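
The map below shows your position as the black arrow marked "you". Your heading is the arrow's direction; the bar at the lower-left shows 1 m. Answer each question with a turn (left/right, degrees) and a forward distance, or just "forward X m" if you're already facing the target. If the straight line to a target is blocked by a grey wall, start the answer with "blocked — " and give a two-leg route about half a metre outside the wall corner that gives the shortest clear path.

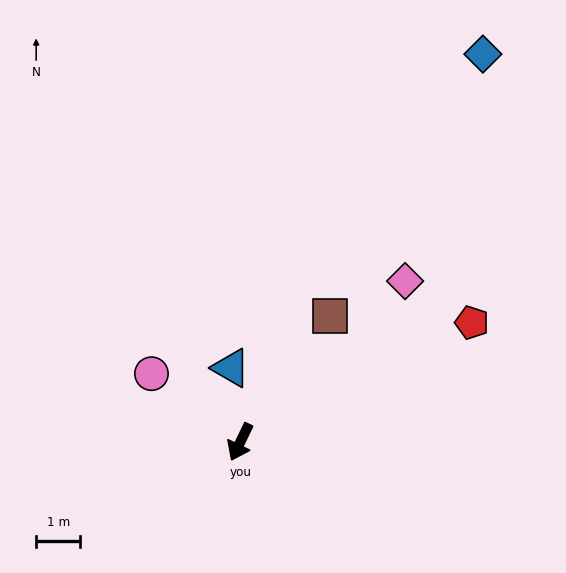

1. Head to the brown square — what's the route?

turn left 170°, forward 3.5 m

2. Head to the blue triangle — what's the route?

turn right 147°, forward 1.7 m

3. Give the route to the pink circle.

turn right 102°, forward 2.5 m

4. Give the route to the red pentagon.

turn left 143°, forward 5.9 m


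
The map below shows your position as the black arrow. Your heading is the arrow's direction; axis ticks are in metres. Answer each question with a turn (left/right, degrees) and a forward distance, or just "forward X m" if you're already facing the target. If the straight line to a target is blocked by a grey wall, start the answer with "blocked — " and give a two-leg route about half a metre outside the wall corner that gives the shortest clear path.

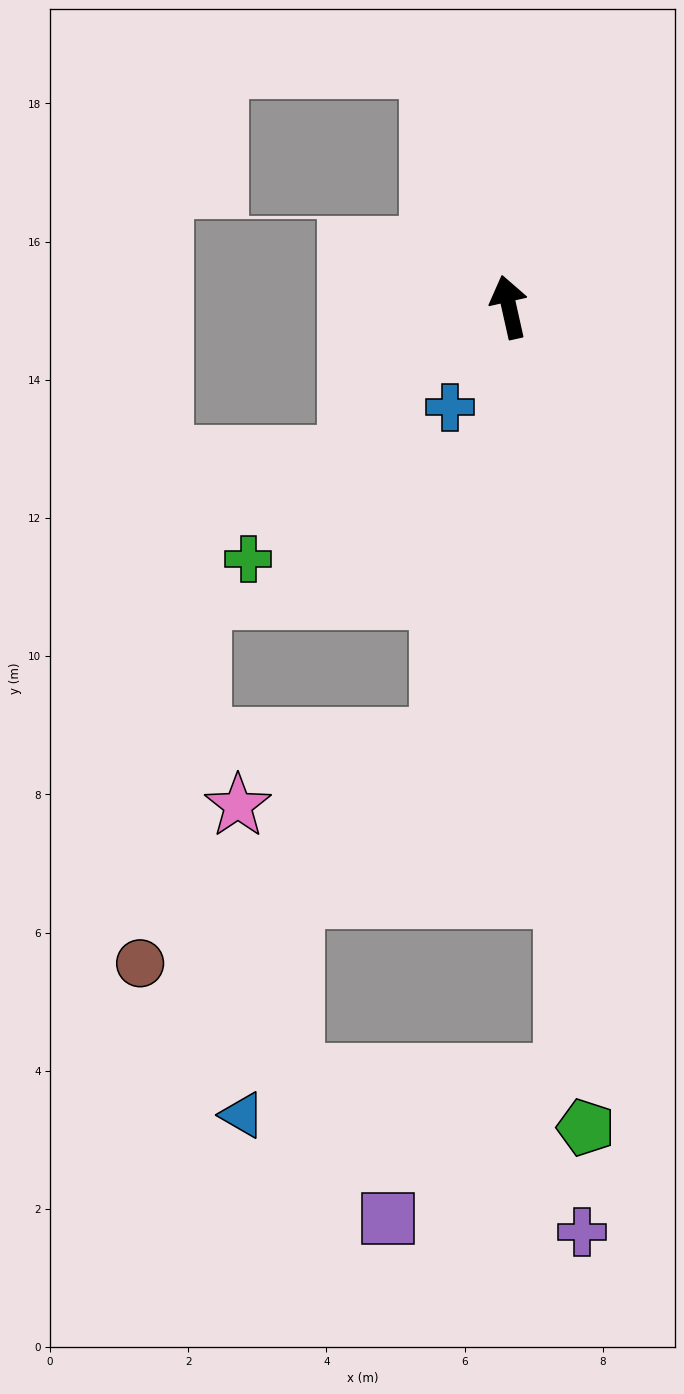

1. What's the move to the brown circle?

blocked — turn left 158°, forward 6.3 m, then turn right 43°, forward 5.4 m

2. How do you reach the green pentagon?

turn left 173°, forward 11.9 m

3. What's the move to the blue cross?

turn left 137°, forward 1.7 m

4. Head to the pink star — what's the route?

blocked — turn left 158°, forward 6.3 m, then turn right 62°, forward 3.1 m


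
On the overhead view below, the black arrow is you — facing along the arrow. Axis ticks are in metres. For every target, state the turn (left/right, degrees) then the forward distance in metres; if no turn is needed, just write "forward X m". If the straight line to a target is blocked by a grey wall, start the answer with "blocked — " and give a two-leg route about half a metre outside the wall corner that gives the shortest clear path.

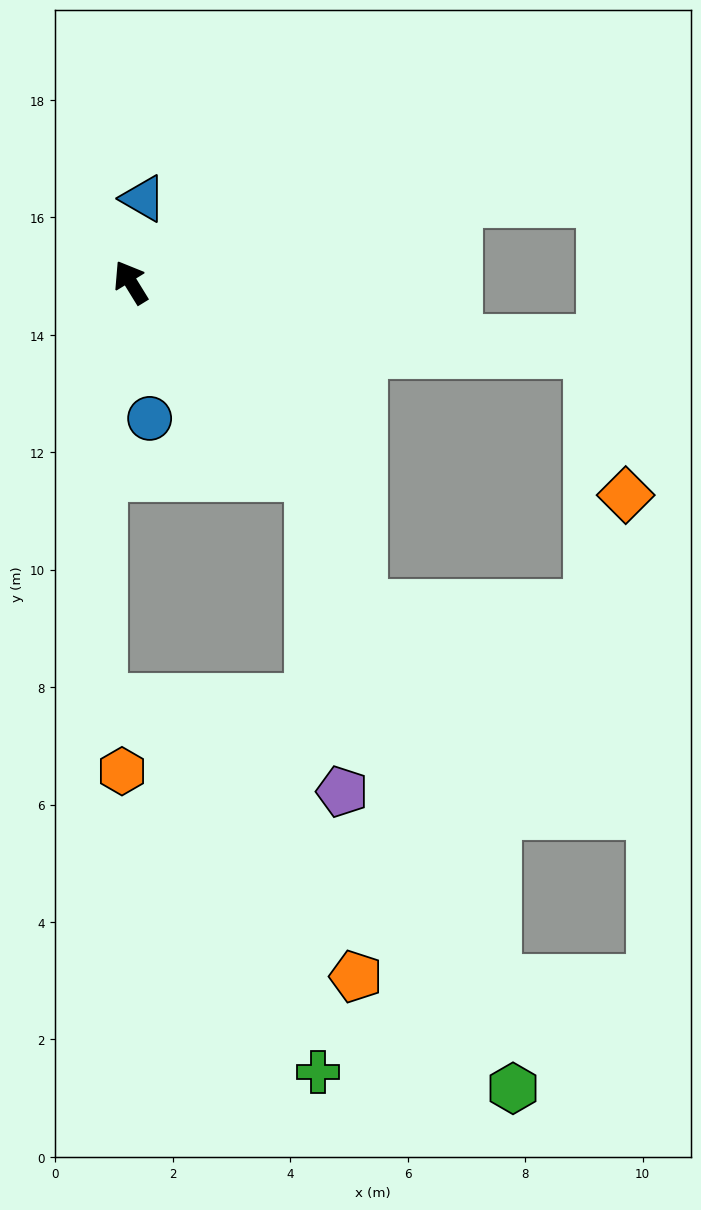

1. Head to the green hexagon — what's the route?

blocked — turn right 169°, forward 4.5 m, then turn right 24°, forward 11.0 m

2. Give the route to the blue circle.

turn left 156°, forward 2.3 m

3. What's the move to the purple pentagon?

blocked — turn right 169°, forward 4.5 m, then turn right 37°, forward 5.4 m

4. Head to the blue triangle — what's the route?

turn right 40°, forward 1.4 m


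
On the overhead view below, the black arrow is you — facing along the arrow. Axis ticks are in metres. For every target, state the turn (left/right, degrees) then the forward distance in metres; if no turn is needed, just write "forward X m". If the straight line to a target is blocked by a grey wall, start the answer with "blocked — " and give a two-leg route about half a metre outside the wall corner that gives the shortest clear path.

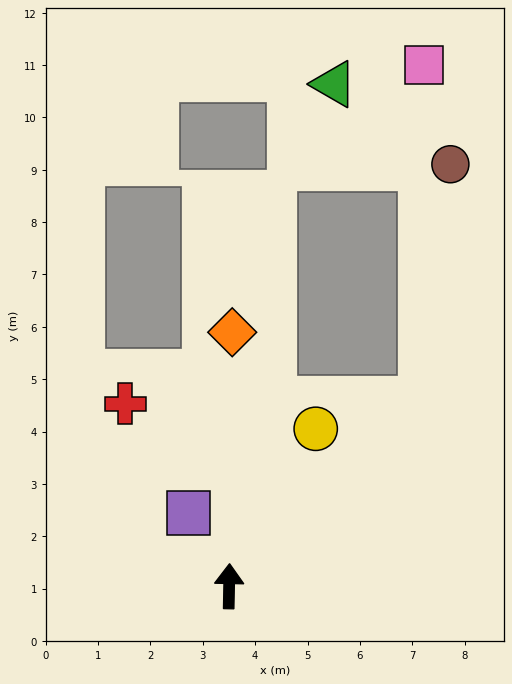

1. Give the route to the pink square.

blocked — turn right 45°, forward 5.1 m, then turn left 46°, forward 6.4 m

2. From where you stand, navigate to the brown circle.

blocked — turn right 45°, forward 5.1 m, then turn left 39°, forward 4.5 m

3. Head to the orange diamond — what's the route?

forward 4.9 m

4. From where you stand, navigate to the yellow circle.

turn right 28°, forward 3.4 m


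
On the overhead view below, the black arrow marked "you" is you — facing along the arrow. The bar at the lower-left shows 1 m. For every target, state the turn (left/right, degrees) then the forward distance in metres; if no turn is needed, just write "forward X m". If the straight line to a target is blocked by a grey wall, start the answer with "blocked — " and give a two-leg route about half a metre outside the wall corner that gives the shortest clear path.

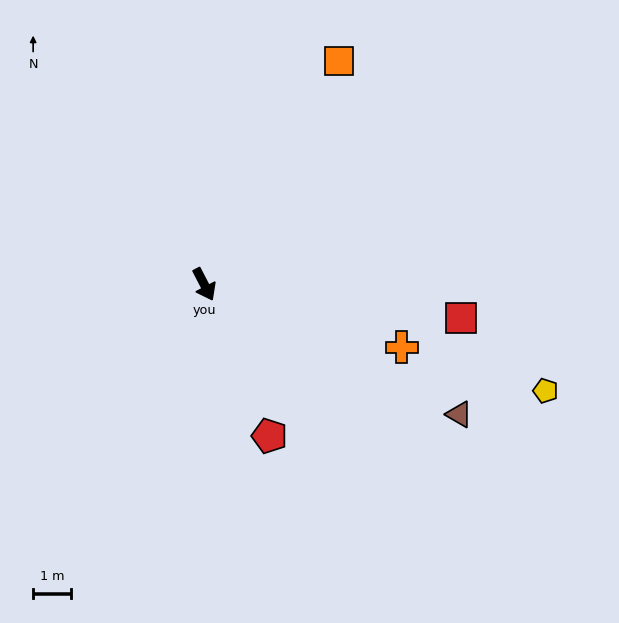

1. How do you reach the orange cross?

turn left 45°, forward 5.4 m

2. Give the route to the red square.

turn left 55°, forward 6.7 m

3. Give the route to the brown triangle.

turn left 36°, forward 7.5 m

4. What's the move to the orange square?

turn left 122°, forward 6.8 m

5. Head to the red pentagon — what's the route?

turn right 4°, forward 4.3 m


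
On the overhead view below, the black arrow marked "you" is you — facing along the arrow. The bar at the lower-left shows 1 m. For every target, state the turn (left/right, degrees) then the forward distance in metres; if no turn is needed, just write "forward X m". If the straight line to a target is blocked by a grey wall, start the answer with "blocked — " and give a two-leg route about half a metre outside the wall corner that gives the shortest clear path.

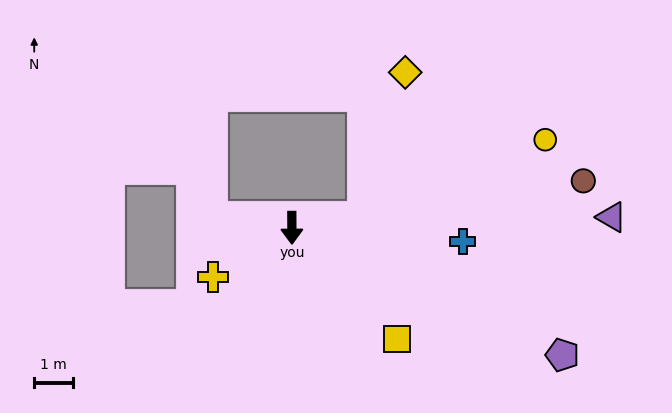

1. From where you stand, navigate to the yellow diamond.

blocked — turn left 98°, forward 1.9 m, then turn left 66°, forward 3.9 m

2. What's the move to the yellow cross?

turn right 58°, forward 2.4 m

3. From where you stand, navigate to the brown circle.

turn left 99°, forward 7.7 m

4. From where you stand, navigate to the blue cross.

turn left 85°, forward 4.5 m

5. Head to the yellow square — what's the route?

turn left 43°, forward 4.0 m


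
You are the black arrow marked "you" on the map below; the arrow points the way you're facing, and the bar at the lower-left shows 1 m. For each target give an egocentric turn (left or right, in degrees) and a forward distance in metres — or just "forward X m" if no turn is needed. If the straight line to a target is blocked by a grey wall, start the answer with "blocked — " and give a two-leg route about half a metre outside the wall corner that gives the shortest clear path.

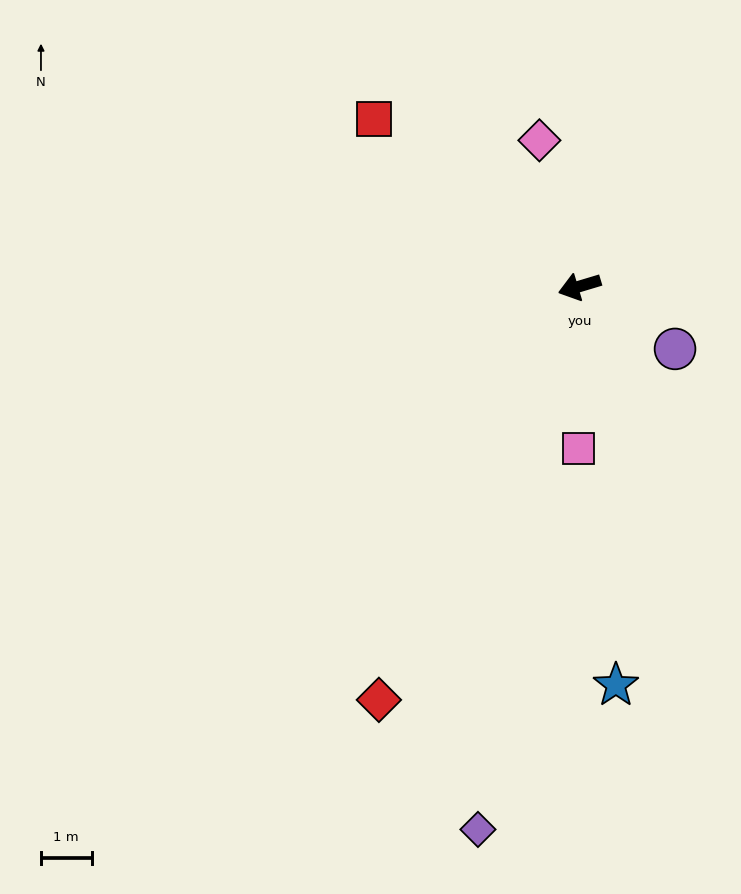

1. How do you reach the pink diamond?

turn right 91°, forward 3.0 m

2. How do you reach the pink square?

turn left 73°, forward 3.2 m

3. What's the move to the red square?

turn right 56°, forward 5.2 m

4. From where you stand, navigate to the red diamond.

turn left 47°, forward 9.1 m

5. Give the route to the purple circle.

turn left 130°, forward 2.3 m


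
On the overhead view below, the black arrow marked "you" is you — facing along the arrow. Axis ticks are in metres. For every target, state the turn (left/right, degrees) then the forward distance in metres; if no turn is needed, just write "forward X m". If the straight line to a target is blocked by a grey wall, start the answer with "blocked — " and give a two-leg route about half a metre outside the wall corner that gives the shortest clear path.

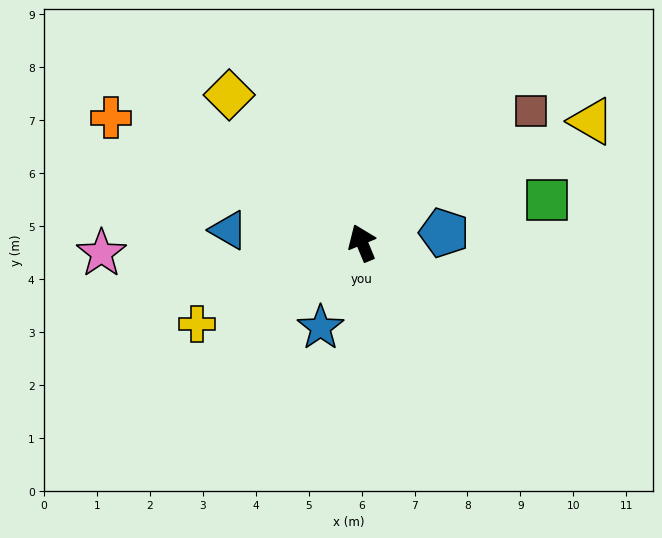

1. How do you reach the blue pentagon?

turn right 106°, forward 1.6 m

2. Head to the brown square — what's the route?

turn right 74°, forward 4.0 m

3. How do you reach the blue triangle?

turn left 62°, forward 2.5 m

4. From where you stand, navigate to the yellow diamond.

turn left 19°, forward 3.8 m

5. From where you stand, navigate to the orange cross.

turn left 41°, forward 5.3 m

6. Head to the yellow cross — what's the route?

turn left 94°, forward 3.5 m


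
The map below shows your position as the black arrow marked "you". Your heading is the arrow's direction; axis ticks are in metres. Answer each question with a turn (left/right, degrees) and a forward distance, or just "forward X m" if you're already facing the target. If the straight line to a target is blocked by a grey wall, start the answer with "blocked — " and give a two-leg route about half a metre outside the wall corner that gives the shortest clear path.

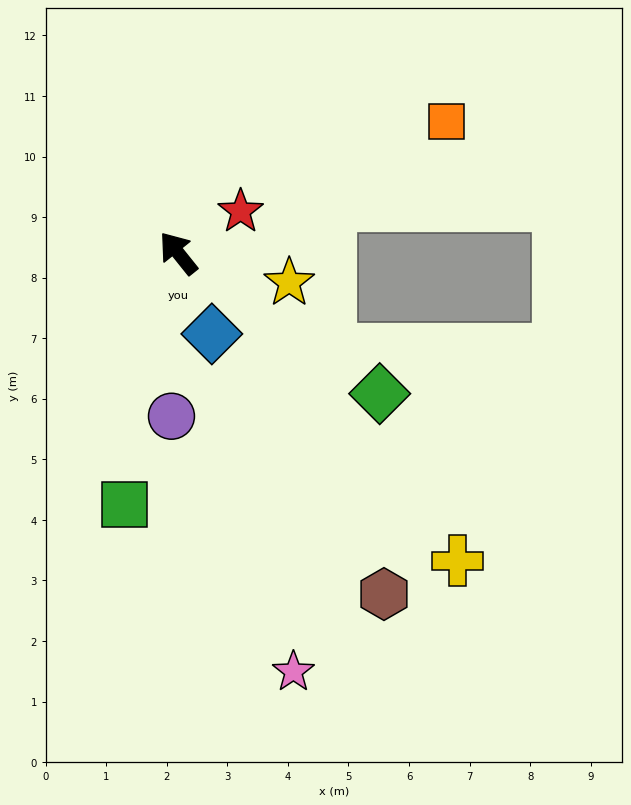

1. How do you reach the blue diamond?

turn left 164°, forward 1.4 m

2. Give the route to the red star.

turn right 95°, forward 1.2 m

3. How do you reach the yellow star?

turn right 144°, forward 1.9 m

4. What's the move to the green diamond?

turn right 164°, forward 4.1 m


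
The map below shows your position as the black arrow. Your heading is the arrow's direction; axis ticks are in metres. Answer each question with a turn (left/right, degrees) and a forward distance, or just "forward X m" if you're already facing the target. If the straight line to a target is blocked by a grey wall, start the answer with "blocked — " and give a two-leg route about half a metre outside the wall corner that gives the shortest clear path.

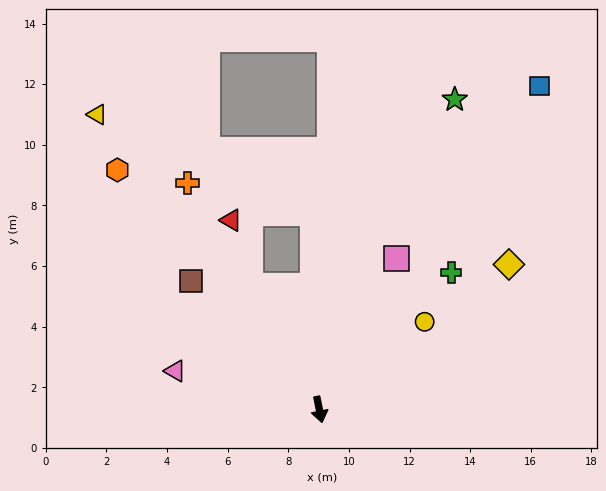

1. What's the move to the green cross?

turn left 125°, forward 6.3 m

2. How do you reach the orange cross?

turn right 161°, forward 8.6 m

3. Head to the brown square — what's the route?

turn right 146°, forward 6.0 m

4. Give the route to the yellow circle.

turn left 118°, forward 4.5 m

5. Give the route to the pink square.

turn left 141°, forward 5.6 m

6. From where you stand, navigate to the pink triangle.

turn right 116°, forward 4.9 m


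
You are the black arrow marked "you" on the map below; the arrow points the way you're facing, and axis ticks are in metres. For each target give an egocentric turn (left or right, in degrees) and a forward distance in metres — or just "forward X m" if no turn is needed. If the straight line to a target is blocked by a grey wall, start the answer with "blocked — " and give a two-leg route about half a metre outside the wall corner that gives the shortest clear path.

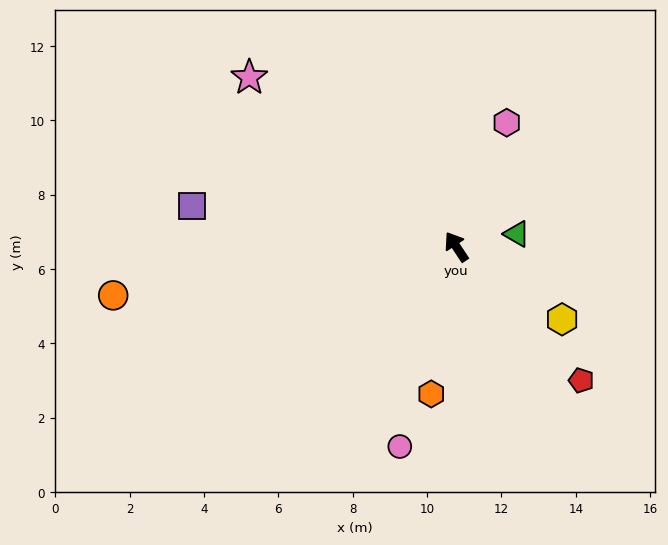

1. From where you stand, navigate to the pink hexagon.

turn right 56°, forward 3.6 m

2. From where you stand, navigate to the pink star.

turn left 17°, forward 7.2 m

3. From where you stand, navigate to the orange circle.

turn left 65°, forward 9.3 m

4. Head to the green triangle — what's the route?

turn right 111°, forward 1.7 m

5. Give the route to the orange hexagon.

turn left 137°, forward 4.0 m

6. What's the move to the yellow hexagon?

turn right 158°, forward 3.4 m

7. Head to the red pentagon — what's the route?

turn right 170°, forward 4.9 m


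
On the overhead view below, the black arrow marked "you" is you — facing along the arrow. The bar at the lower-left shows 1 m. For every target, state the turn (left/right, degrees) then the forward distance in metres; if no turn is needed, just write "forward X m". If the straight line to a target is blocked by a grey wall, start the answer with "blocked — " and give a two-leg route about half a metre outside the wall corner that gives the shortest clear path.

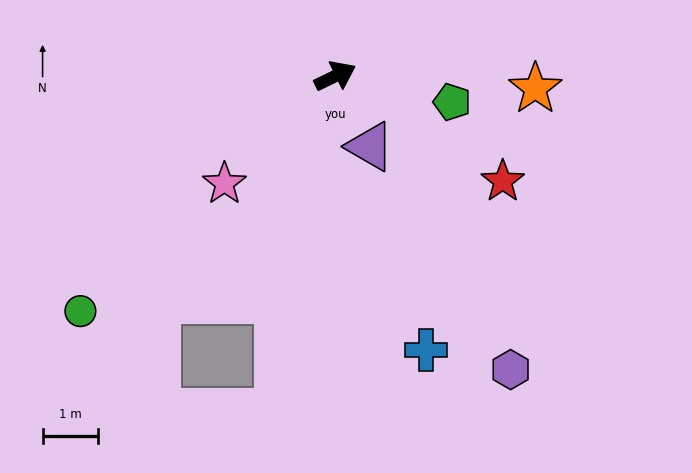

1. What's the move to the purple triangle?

turn right 90°, forward 1.4 m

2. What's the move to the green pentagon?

turn right 39°, forward 2.2 m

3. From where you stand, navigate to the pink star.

turn right 162°, forward 2.8 m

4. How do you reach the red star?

turn right 58°, forward 3.6 m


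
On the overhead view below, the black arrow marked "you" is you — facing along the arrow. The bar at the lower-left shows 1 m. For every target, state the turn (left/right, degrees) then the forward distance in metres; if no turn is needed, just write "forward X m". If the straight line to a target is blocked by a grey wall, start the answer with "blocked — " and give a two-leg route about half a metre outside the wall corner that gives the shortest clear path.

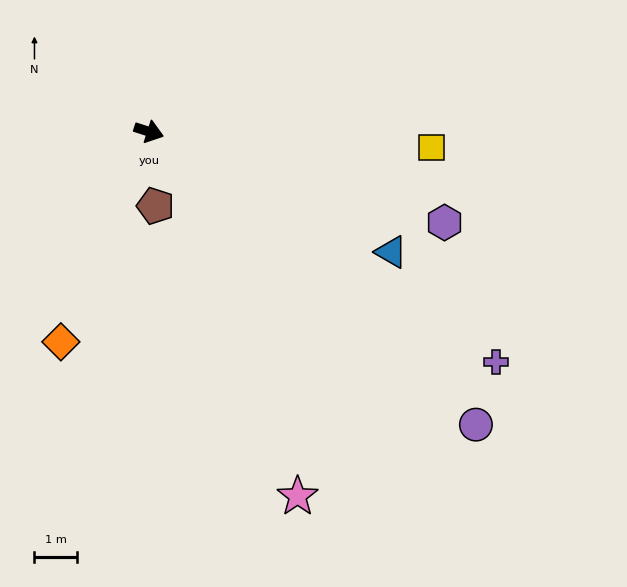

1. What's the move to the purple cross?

turn right 16°, forward 9.9 m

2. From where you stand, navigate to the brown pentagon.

turn right 67°, forward 1.8 m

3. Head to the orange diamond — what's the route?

turn right 95°, forward 5.4 m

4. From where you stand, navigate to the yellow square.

turn left 15°, forward 6.7 m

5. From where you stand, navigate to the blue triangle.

turn right 9°, forward 6.4 m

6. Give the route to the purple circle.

turn right 24°, forward 10.4 m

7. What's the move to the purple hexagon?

forward 7.3 m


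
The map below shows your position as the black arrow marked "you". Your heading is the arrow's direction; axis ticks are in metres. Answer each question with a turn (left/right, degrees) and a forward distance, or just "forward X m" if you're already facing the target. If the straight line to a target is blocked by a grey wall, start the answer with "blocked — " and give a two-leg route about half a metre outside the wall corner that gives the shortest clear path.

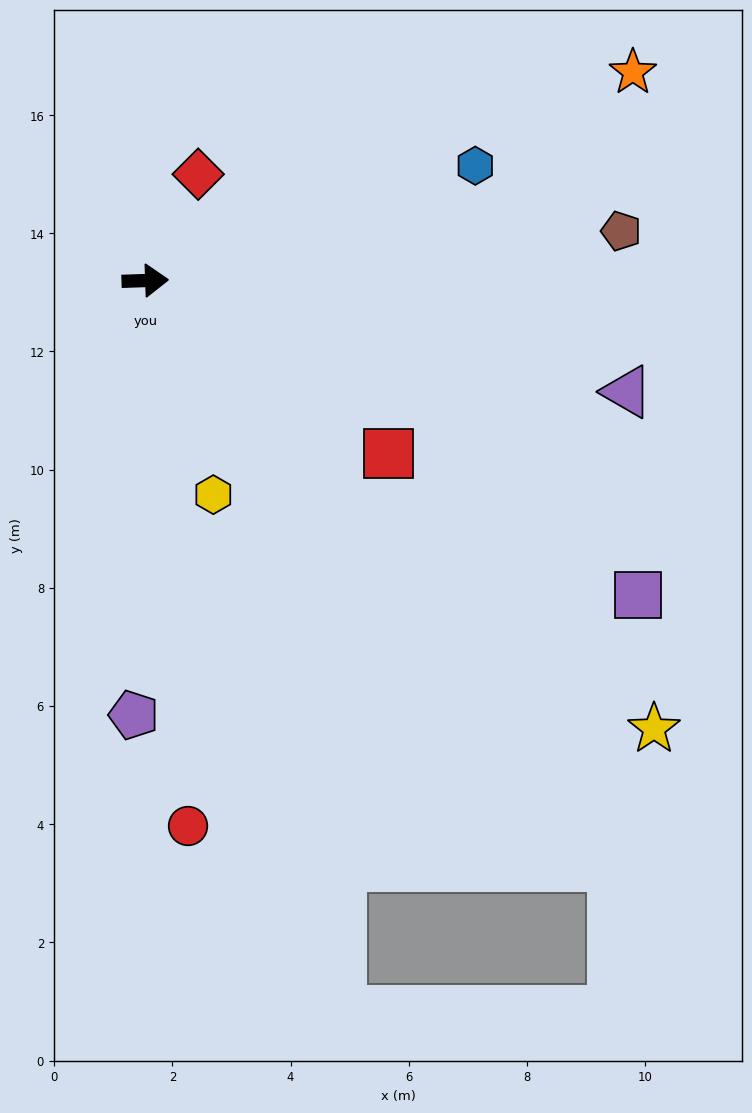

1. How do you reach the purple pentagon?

turn right 93°, forward 7.4 m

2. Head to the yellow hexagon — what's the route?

turn right 74°, forward 3.8 m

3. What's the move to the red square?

turn right 37°, forward 5.1 m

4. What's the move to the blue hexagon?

turn left 17°, forward 5.9 m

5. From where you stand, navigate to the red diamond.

turn left 62°, forward 2.0 m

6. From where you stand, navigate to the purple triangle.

turn right 15°, forward 8.4 m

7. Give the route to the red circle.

turn right 87°, forward 9.3 m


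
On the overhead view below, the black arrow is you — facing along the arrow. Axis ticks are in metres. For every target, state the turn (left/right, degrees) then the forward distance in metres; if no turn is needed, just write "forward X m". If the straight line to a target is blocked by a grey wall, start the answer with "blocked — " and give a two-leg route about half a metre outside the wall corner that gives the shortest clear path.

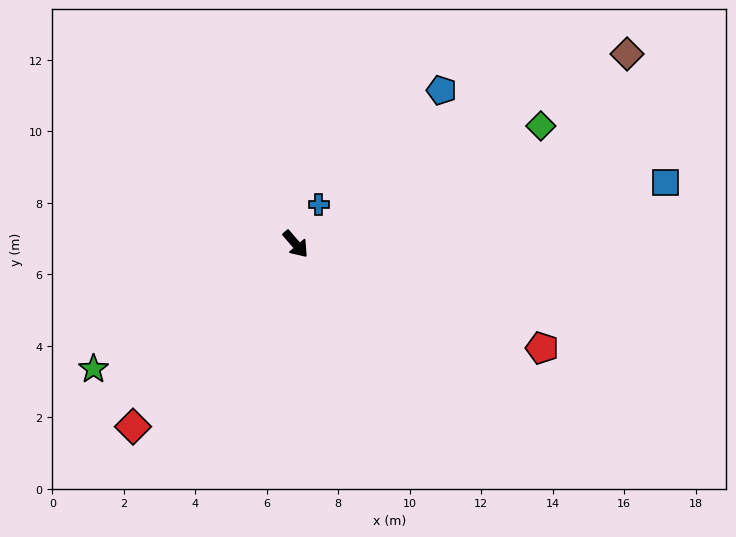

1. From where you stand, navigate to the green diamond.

turn left 75°, forward 7.6 m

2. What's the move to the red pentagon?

turn left 26°, forward 7.5 m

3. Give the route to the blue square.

turn left 59°, forward 10.5 m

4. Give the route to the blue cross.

turn left 109°, forward 1.3 m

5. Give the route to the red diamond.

turn right 82°, forward 6.8 m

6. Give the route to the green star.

turn right 99°, forward 6.6 m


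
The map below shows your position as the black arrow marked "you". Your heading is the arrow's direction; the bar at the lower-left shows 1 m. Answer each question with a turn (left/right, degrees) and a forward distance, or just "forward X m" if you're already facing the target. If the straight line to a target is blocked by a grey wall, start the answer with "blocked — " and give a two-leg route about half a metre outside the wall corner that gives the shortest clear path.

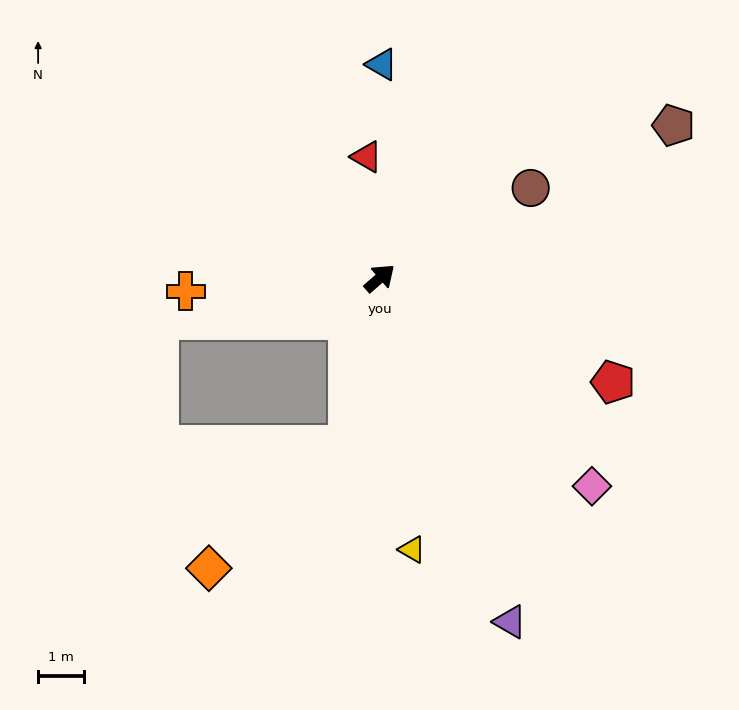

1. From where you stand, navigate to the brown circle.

turn right 10°, forward 3.9 m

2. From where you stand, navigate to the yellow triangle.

turn right 124°, forward 6.0 m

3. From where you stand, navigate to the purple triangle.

turn right 110°, forward 8.1 m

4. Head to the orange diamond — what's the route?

blocked — turn right 142°, forward 3.7 m, then turn right 37°, forward 4.1 m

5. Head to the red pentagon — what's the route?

turn right 65°, forward 5.6 m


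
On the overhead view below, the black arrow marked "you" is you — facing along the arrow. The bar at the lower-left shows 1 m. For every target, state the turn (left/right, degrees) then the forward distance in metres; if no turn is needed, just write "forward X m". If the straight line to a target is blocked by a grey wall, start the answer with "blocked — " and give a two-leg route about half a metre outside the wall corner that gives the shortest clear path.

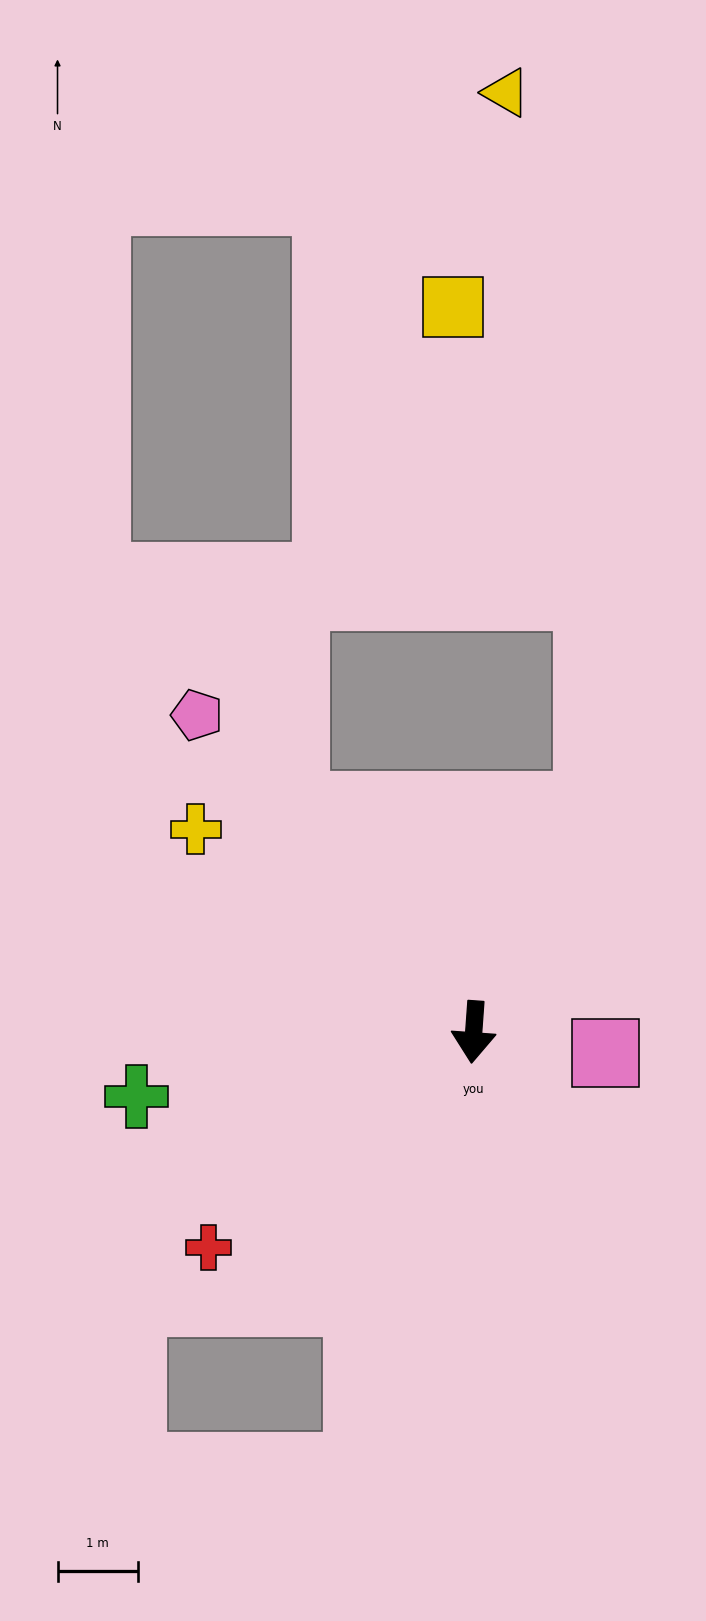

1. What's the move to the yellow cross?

turn right 122°, forward 4.3 m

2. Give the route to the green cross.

turn right 75°, forward 4.3 m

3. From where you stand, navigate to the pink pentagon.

turn right 135°, forward 5.2 m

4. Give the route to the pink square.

turn left 85°, forward 1.7 m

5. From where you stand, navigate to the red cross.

turn right 47°, forward 4.3 m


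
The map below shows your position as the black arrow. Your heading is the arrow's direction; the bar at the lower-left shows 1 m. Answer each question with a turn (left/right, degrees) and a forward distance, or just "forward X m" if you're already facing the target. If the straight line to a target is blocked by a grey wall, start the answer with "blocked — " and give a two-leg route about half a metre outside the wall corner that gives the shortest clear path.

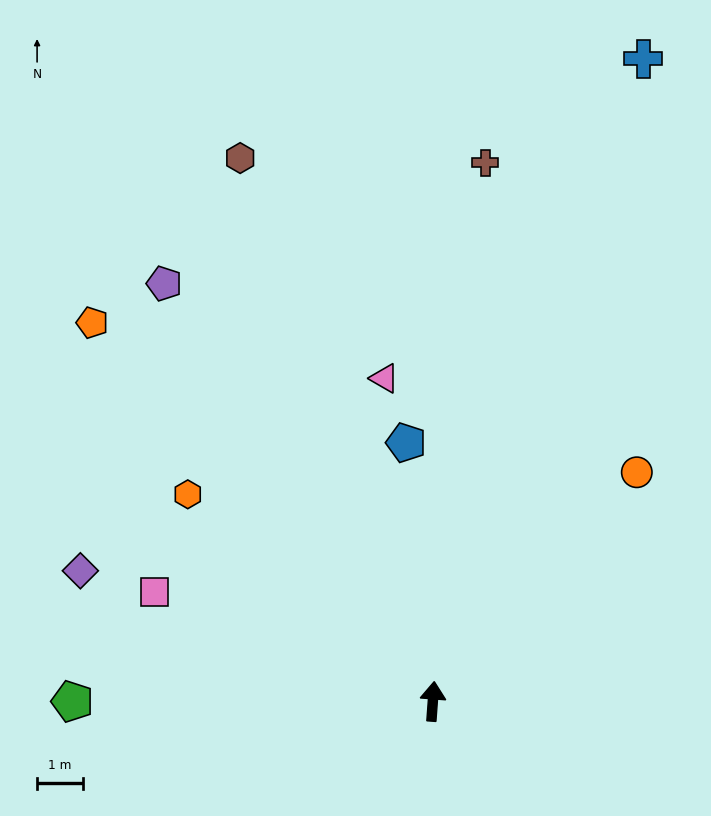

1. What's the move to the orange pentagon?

turn left 46°, forward 11.2 m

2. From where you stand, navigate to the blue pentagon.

turn left 10°, forward 5.7 m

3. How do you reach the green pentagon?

turn left 94°, forward 7.9 m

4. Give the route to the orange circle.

turn right 38°, forward 6.7 m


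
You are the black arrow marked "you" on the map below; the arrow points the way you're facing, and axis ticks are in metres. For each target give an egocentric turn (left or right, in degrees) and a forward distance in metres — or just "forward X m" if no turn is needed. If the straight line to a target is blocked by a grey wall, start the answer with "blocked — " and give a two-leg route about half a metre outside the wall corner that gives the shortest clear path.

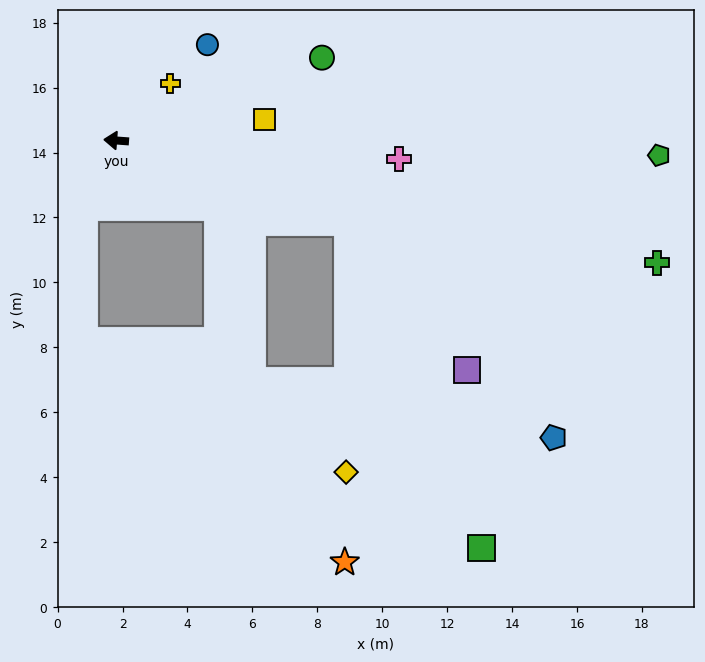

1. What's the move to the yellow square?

turn right 168°, forward 4.6 m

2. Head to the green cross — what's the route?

turn left 171°, forward 17.1 m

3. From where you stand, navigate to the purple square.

blocked — turn left 165°, forward 7.5 m, then turn right 32°, forward 5.9 m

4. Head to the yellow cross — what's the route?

turn right 129°, forward 2.4 m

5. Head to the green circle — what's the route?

turn right 154°, forward 6.8 m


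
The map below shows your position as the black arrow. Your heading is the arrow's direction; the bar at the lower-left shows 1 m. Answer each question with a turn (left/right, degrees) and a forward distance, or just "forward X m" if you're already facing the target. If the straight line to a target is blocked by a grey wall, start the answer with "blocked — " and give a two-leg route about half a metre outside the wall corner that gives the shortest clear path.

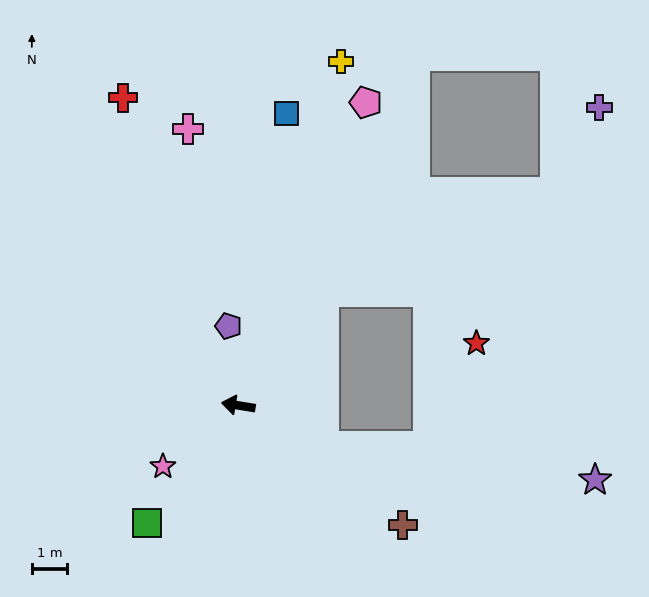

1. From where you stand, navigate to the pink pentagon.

turn right 104°, forward 9.3 m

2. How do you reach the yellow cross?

turn right 97°, forward 10.1 m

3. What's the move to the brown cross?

turn left 153°, forward 5.7 m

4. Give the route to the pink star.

turn left 48°, forward 2.7 m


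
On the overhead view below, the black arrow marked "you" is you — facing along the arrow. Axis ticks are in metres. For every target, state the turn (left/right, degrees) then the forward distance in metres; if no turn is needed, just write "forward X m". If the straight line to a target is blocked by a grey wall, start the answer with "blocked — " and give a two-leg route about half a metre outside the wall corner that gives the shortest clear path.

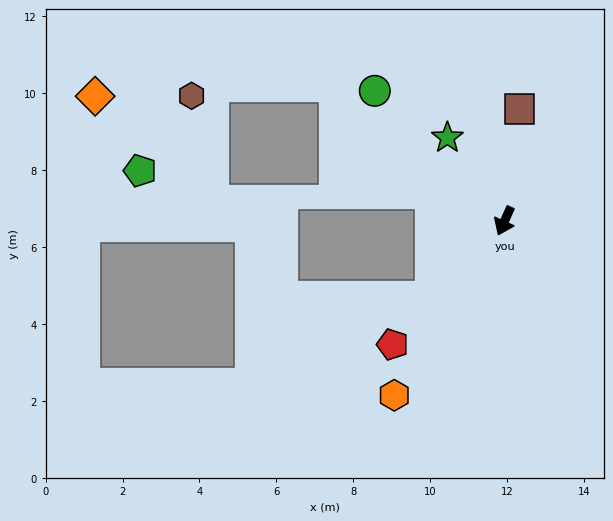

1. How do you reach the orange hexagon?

turn right 8°, forward 5.4 m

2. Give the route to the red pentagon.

turn right 18°, forward 4.3 m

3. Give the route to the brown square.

turn right 164°, forward 2.9 m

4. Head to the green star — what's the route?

turn right 121°, forward 2.6 m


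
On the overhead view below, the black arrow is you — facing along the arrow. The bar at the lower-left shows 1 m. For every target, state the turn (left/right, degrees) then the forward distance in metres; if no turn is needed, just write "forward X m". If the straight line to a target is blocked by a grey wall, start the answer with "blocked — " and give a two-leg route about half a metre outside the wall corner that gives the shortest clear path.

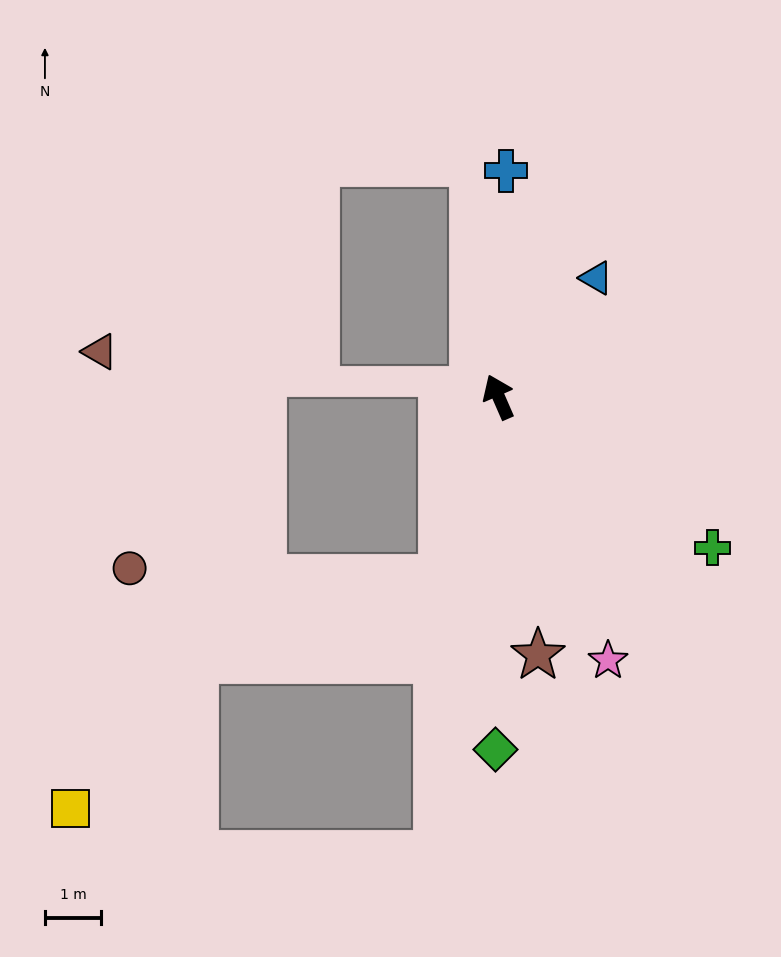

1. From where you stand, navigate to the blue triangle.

turn right 63°, forward 2.7 m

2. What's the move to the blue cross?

turn right 25°, forward 4.0 m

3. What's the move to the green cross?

turn right 149°, forward 4.6 m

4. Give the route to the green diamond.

turn left 156°, forward 6.3 m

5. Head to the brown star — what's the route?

turn left 165°, forward 4.6 m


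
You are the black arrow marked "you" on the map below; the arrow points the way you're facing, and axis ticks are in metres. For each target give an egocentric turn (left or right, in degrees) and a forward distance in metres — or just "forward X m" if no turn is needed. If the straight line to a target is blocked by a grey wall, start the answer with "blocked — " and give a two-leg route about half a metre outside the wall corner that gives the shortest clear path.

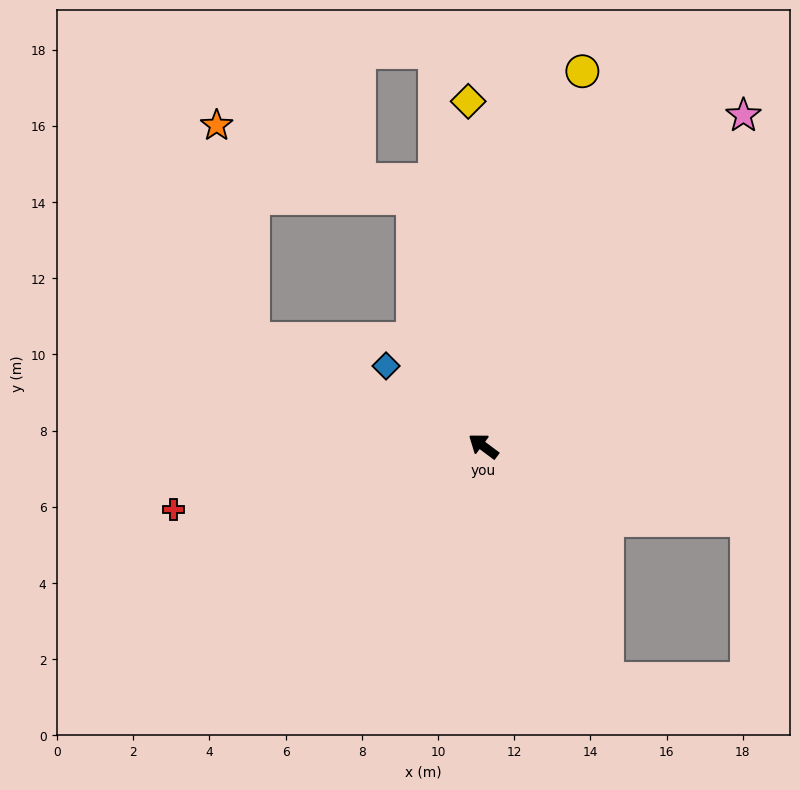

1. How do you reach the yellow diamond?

turn right 51°, forward 9.1 m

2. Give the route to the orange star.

blocked — turn right 37°, forward 6.8 m, then turn left 53°, forward 5.5 m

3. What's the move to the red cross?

turn left 48°, forward 8.3 m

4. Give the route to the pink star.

turn right 91°, forward 11.0 m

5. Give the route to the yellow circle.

turn right 68°, forward 10.2 m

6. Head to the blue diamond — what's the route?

turn right 3°, forward 3.3 m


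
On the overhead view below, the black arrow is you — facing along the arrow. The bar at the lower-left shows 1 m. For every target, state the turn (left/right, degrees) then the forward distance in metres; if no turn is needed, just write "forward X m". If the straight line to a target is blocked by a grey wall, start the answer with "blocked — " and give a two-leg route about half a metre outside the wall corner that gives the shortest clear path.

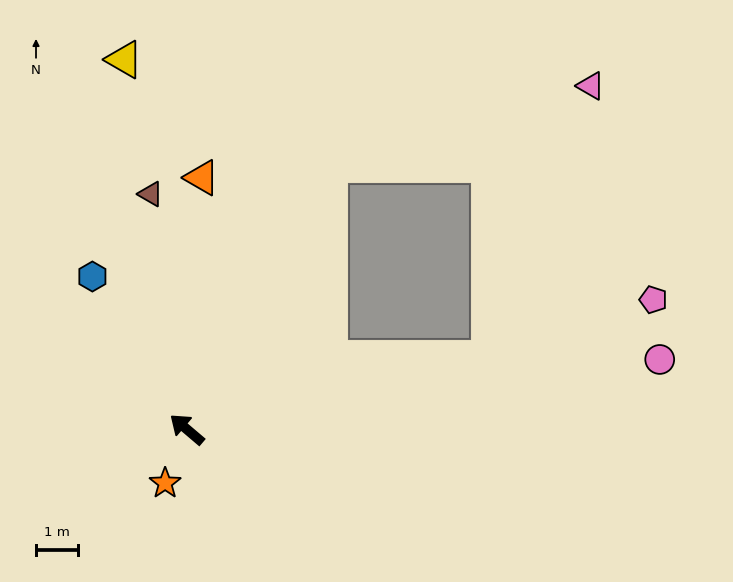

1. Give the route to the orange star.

turn left 108°, forward 1.4 m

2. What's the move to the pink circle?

turn right 131°, forward 11.3 m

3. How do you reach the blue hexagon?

turn right 18°, forward 4.3 m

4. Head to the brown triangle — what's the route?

turn right 41°, forward 5.6 m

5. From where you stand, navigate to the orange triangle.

turn right 53°, forward 6.0 m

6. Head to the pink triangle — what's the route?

blocked — turn right 78°, forward 7.1 m, then turn right 45°, forward 6.5 m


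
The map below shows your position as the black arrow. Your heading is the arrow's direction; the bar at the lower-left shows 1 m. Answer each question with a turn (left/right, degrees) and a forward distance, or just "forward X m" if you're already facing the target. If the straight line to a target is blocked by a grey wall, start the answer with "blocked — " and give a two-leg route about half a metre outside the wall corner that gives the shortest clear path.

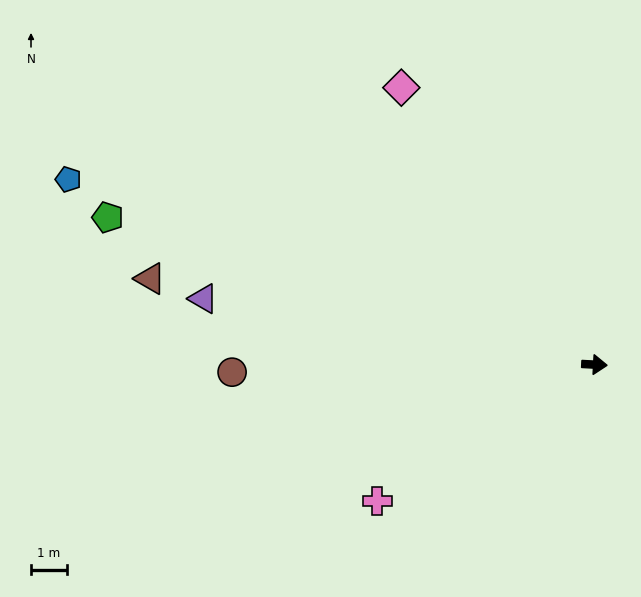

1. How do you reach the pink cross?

turn right 145°, forward 7.2 m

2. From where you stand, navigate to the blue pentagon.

turn left 164°, forward 15.6 m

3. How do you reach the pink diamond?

turn left 128°, forward 9.4 m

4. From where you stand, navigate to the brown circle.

turn right 176°, forward 10.1 m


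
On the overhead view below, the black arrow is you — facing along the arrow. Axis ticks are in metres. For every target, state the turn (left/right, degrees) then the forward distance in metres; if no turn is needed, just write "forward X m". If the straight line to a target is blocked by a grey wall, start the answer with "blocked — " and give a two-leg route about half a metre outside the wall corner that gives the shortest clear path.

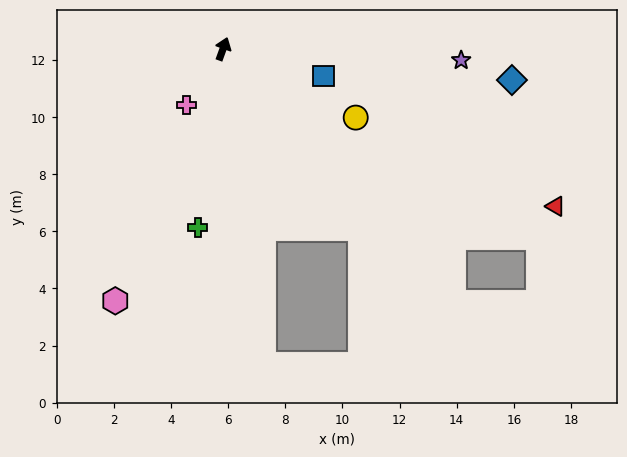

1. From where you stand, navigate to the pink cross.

turn left 167°, forward 2.3 m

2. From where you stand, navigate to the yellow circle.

turn right 97°, forward 5.2 m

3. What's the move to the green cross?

turn right 168°, forward 6.3 m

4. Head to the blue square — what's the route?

turn right 85°, forward 3.6 m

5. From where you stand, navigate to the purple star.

turn right 73°, forward 8.3 m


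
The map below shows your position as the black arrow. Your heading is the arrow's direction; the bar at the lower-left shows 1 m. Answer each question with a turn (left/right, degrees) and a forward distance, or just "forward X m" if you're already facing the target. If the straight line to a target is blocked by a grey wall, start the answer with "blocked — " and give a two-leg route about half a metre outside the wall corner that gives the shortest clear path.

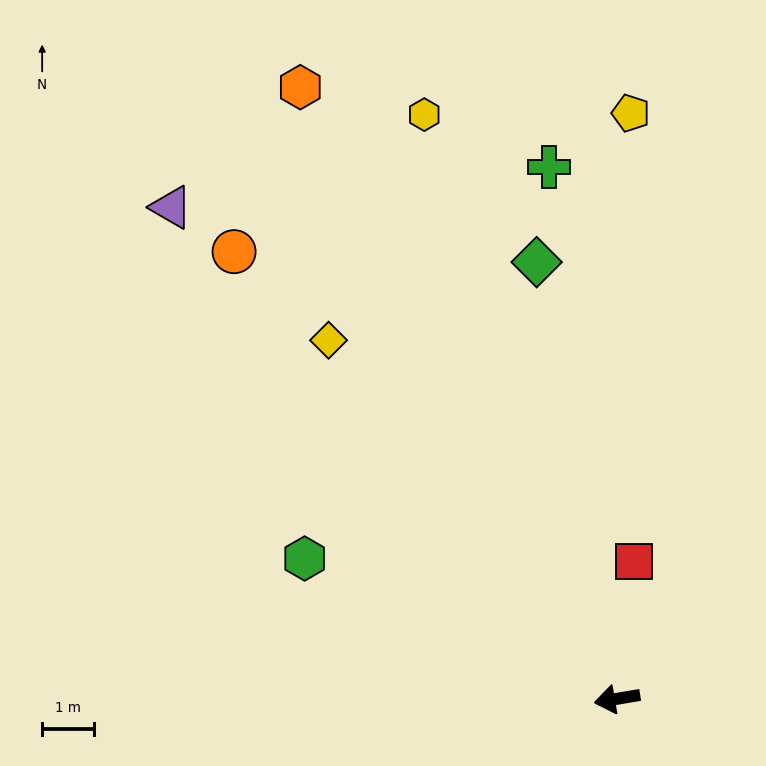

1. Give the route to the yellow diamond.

turn right 61°, forward 8.8 m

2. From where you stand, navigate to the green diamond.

turn right 89°, forward 8.5 m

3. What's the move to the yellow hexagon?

turn right 81°, forward 11.8 m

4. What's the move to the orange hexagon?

turn right 72°, forward 13.2 m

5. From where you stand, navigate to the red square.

turn right 107°, forward 2.7 m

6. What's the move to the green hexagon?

turn right 34°, forward 6.6 m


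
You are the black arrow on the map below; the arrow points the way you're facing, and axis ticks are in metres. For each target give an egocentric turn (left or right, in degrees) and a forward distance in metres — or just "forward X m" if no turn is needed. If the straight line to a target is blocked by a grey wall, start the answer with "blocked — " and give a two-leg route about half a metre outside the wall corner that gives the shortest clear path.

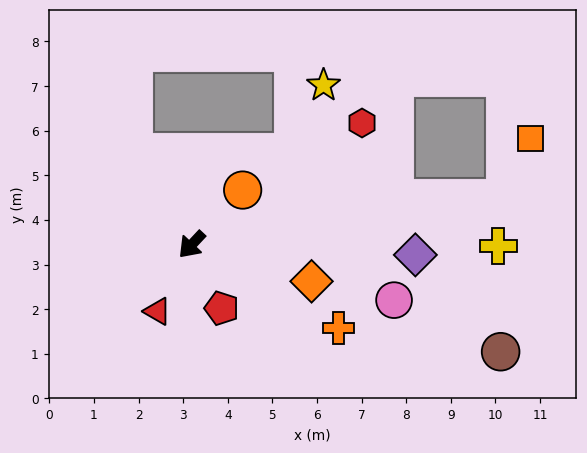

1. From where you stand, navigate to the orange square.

blocked — turn left 142°, forward 7.1 m, then turn left 58°, forward 1.5 m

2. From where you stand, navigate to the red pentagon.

turn left 68°, forward 1.6 m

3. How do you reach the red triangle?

turn left 16°, forward 1.7 m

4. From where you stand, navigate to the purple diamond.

turn left 131°, forward 5.0 m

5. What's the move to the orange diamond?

turn left 116°, forward 2.8 m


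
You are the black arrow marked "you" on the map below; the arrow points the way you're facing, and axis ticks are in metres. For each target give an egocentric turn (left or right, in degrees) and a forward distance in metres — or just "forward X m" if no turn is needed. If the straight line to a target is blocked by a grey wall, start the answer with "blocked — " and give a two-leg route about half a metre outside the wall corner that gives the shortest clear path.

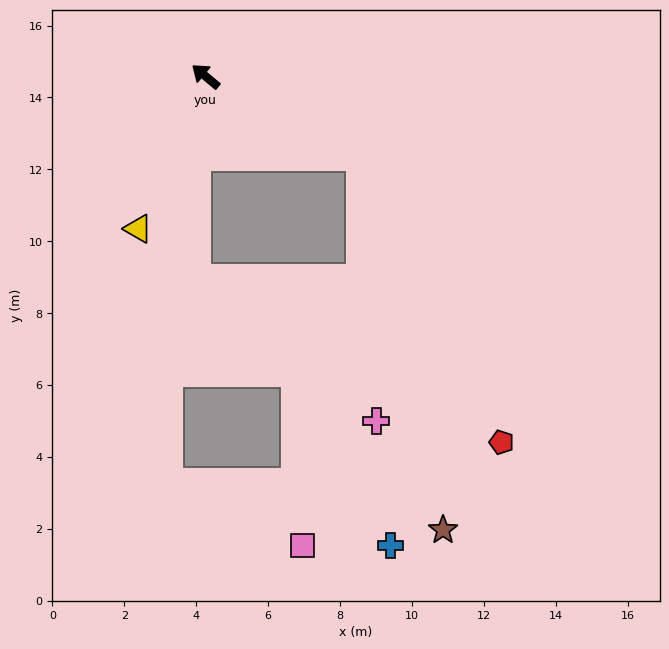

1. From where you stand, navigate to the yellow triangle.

turn left 106°, forward 4.6 m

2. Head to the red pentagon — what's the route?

blocked — turn right 167°, forward 4.9 m, then turn right 37°, forward 8.9 m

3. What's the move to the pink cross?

blocked — turn right 167°, forward 4.9 m, then turn right 60°, forward 7.4 m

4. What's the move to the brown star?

blocked — turn right 167°, forward 4.9 m, then turn right 51°, forward 10.6 m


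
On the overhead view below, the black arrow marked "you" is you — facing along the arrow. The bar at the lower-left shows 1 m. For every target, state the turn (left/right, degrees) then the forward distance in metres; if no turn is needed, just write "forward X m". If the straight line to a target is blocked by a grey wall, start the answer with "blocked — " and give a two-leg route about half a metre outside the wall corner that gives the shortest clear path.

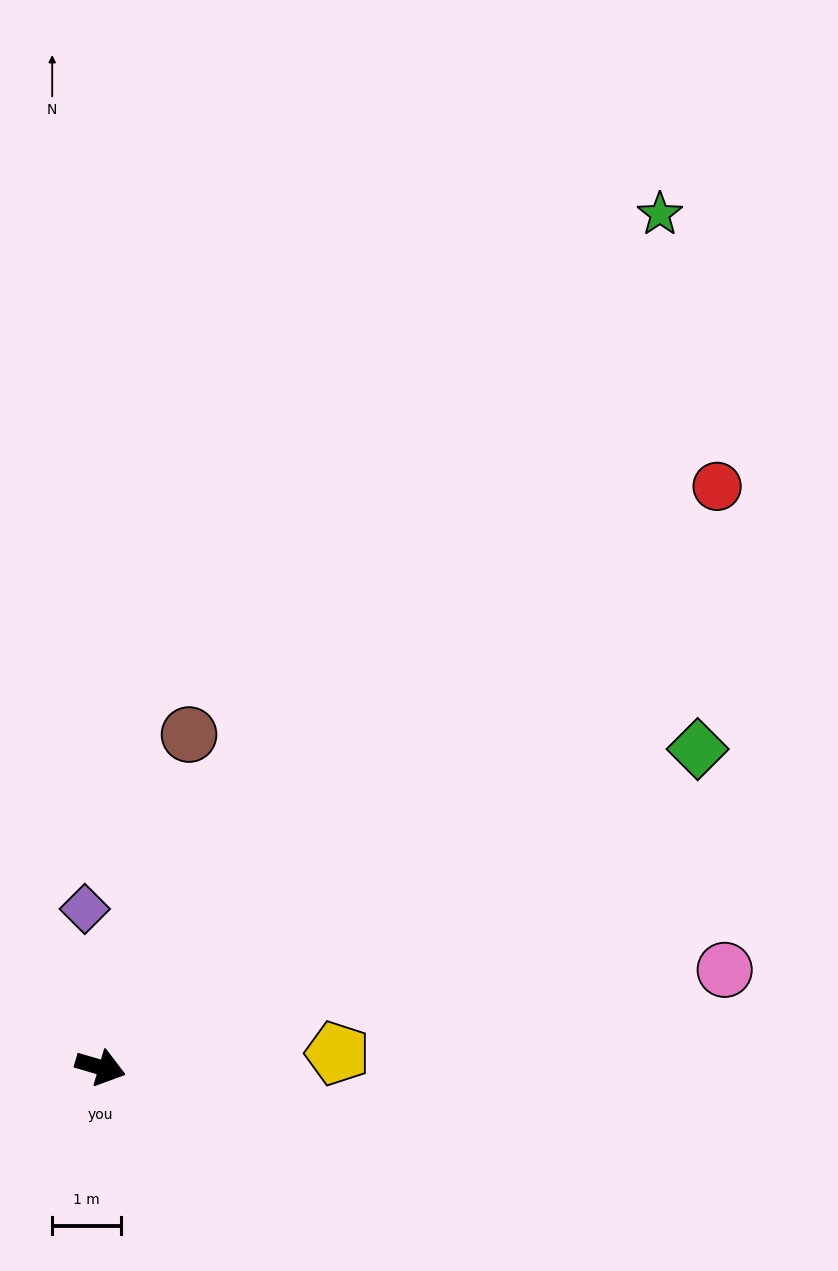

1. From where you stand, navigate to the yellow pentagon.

turn left 20°, forward 3.5 m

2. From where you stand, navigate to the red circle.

turn left 60°, forward 12.4 m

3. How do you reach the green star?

turn left 73°, forward 14.9 m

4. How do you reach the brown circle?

turn left 91°, forward 5.0 m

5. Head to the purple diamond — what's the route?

turn left 112°, forward 2.3 m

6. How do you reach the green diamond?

turn left 44°, forward 9.9 m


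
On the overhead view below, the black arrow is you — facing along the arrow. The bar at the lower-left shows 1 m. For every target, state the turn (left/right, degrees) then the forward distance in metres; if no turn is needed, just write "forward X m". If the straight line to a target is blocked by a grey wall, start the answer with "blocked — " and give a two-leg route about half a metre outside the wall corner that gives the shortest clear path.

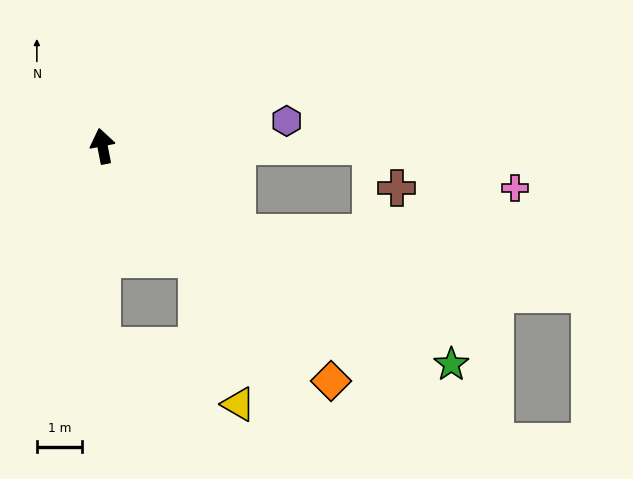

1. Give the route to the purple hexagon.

turn right 93°, forward 4.1 m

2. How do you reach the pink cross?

blocked — turn right 101°, forward 5.9 m, then turn right 16°, forward 3.3 m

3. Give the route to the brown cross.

blocked — turn right 101°, forward 5.9 m, then turn right 59°, forward 1.1 m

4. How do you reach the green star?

turn right 133°, forward 9.1 m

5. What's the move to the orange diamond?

turn right 147°, forward 7.2 m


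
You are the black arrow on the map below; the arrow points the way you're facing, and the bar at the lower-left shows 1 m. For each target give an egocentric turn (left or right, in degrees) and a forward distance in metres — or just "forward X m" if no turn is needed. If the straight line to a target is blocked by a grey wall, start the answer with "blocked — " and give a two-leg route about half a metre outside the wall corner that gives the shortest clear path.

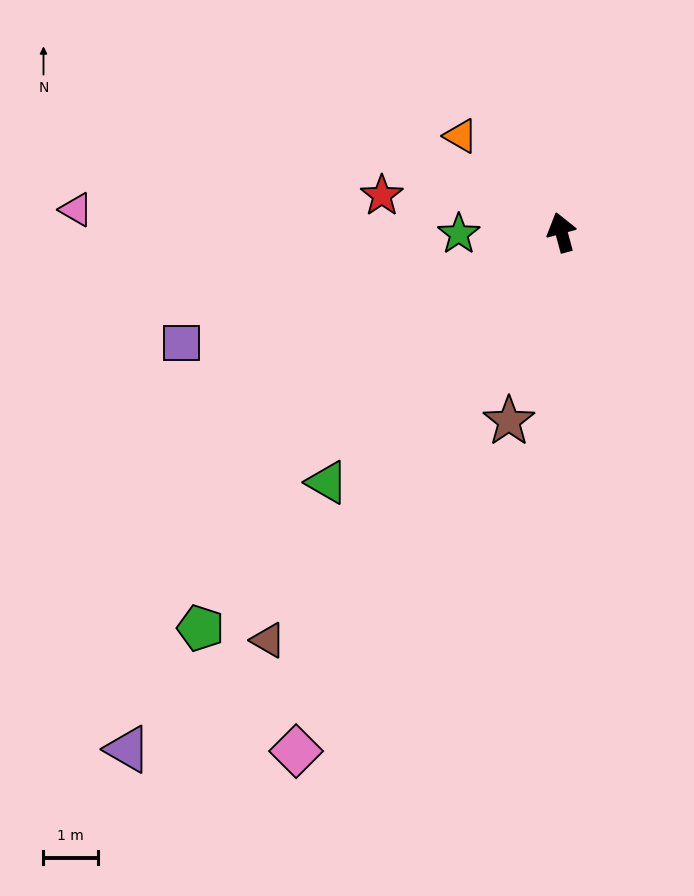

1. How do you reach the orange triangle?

turn left 31°, forward 2.6 m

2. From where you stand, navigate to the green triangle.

turn left 122°, forward 6.3 m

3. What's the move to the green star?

turn left 76°, forward 1.9 m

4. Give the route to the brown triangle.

turn left 129°, forward 9.3 m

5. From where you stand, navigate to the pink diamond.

turn left 138°, forward 10.8 m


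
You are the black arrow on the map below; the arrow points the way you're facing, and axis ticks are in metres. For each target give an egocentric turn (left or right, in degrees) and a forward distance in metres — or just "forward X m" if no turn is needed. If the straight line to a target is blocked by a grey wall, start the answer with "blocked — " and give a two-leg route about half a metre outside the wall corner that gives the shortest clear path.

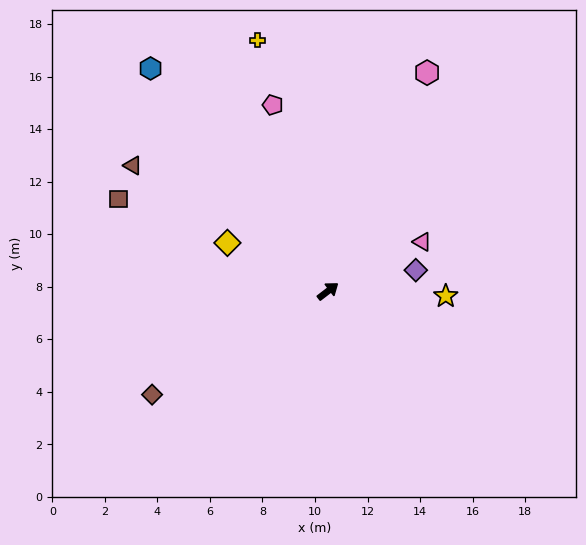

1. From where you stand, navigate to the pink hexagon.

turn left 28°, forward 9.1 m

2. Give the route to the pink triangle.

turn right 10°, forward 4.0 m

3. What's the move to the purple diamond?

turn right 24°, forward 3.4 m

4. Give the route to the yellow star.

turn right 40°, forward 4.5 m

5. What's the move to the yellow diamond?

turn left 117°, forward 4.2 m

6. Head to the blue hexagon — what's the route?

turn left 91°, forward 10.8 m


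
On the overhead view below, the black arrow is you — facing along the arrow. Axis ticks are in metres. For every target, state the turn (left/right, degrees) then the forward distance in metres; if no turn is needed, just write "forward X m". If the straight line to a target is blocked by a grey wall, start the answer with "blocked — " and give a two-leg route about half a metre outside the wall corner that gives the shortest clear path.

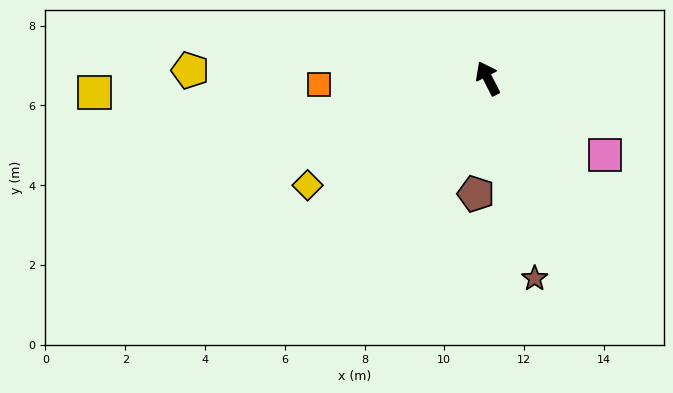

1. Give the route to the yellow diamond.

turn left 94°, forward 5.3 m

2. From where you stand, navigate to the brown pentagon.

turn left 147°, forward 2.9 m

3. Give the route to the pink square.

turn right 150°, forward 3.5 m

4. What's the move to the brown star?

turn left 166°, forward 5.2 m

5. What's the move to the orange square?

turn left 65°, forward 4.2 m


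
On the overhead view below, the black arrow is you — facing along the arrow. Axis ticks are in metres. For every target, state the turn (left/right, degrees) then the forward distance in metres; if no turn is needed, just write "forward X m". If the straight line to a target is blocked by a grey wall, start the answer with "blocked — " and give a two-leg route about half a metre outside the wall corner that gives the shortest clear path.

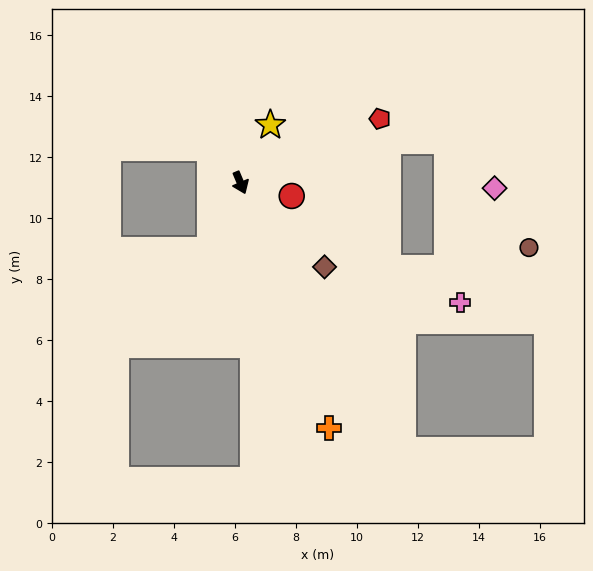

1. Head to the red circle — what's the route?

turn left 53°, forward 1.7 m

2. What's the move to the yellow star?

turn left 130°, forward 2.1 m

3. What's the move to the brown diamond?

turn left 22°, forward 3.9 m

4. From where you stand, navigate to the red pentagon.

turn left 92°, forward 5.0 m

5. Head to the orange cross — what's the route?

turn right 3°, forward 8.5 m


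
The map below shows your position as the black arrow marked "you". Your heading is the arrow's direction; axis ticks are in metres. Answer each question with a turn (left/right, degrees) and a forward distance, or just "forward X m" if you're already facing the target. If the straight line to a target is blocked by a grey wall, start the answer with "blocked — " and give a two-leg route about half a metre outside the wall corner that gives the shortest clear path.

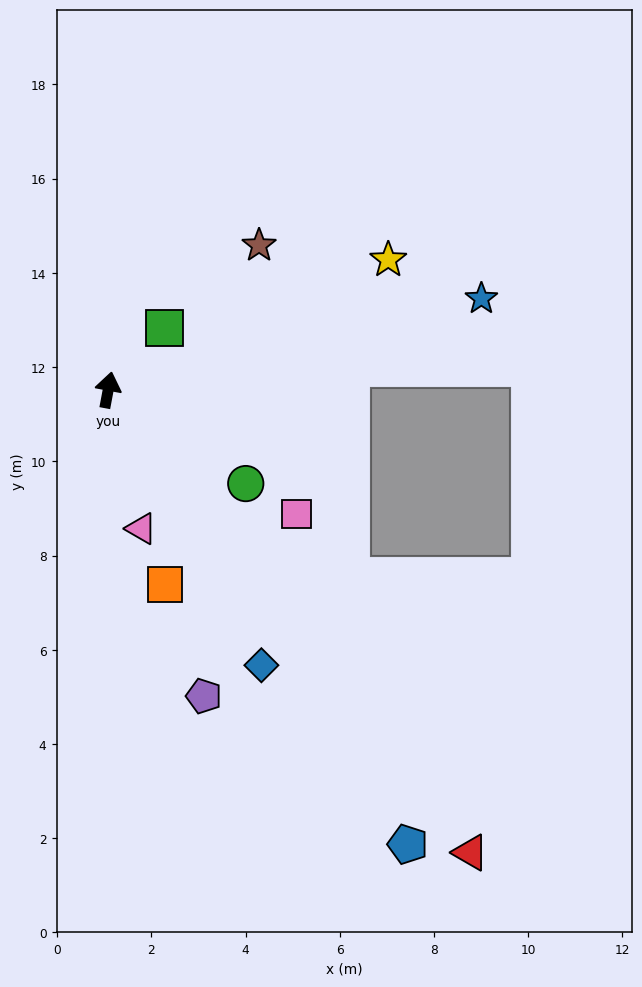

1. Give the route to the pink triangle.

turn right 156°, forward 3.0 m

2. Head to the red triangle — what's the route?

turn right 131°, forward 12.5 m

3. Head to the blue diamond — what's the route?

turn right 140°, forward 6.7 m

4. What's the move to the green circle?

turn right 114°, forward 3.5 m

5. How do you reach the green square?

turn right 32°, forward 1.8 m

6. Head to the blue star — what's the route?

turn right 66°, forward 8.2 m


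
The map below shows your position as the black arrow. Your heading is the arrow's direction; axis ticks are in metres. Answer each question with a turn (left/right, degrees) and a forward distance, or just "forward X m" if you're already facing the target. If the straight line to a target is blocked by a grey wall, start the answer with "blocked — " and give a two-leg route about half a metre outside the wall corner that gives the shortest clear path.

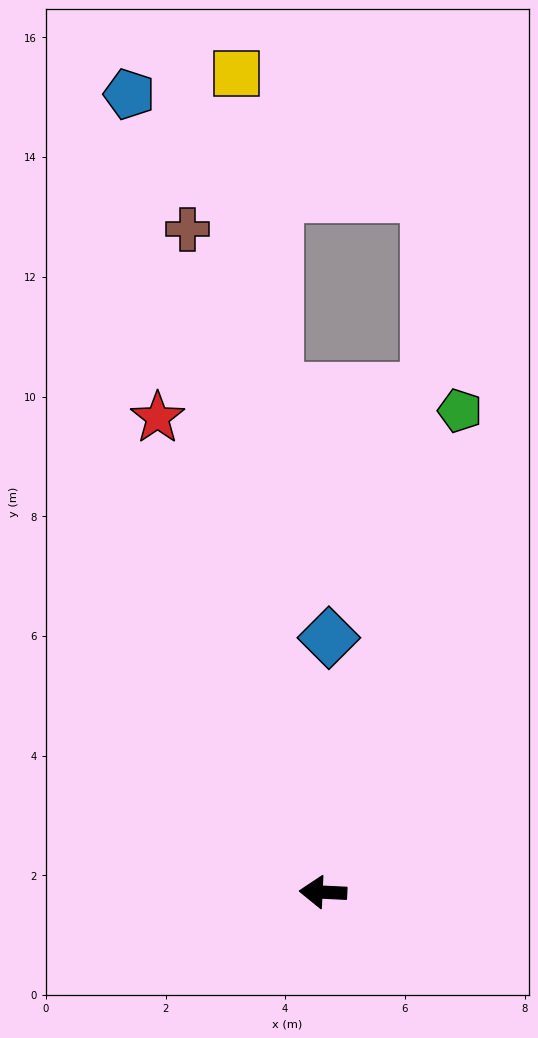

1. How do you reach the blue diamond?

turn right 89°, forward 4.3 m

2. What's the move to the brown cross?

turn right 76°, forward 11.3 m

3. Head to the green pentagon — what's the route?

turn right 103°, forward 8.4 m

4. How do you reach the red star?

turn right 68°, forward 8.4 m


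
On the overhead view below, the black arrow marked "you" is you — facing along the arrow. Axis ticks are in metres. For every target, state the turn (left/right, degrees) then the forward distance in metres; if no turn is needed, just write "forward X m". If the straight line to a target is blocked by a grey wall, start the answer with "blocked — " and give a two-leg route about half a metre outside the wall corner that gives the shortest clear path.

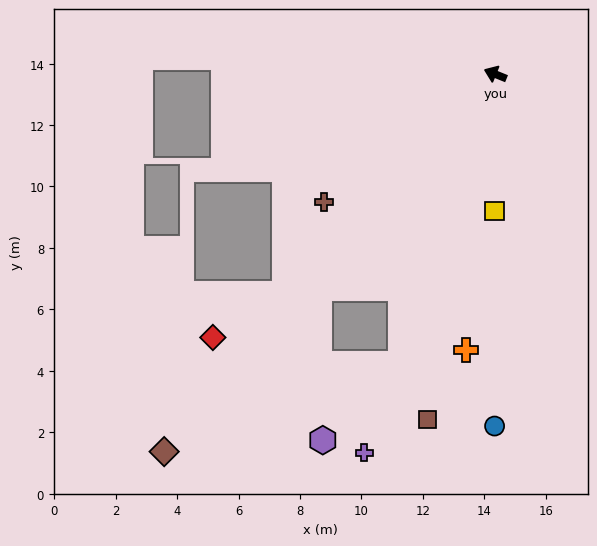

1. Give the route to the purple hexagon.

blocked — turn left 94°, forward 9.9 m, then turn right 28°, forward 3.5 m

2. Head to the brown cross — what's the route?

turn left 59°, forward 7.0 m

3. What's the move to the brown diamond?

turn left 71°, forward 16.3 m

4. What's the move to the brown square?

turn left 101°, forward 11.4 m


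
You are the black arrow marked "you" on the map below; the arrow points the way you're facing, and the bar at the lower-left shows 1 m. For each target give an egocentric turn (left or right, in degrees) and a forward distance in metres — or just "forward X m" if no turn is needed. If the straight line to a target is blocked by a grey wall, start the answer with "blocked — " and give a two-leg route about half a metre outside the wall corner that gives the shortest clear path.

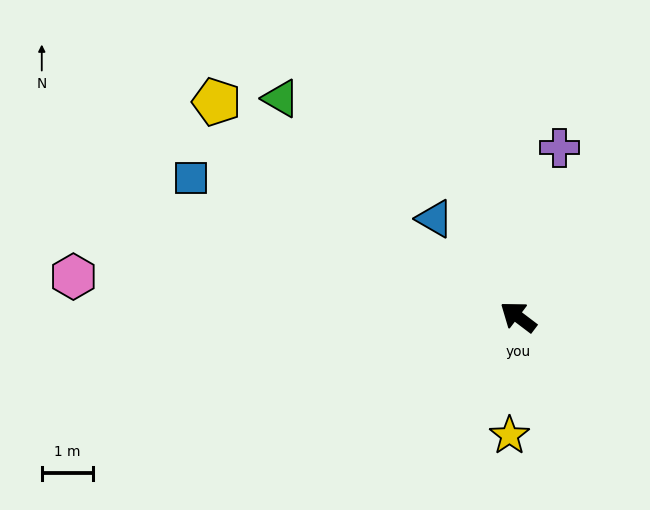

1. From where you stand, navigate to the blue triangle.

turn right 12°, forward 2.5 m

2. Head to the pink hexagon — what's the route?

turn left 32°, forward 8.7 m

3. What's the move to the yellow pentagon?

forward 7.2 m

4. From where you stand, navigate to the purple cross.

turn right 67°, forward 3.4 m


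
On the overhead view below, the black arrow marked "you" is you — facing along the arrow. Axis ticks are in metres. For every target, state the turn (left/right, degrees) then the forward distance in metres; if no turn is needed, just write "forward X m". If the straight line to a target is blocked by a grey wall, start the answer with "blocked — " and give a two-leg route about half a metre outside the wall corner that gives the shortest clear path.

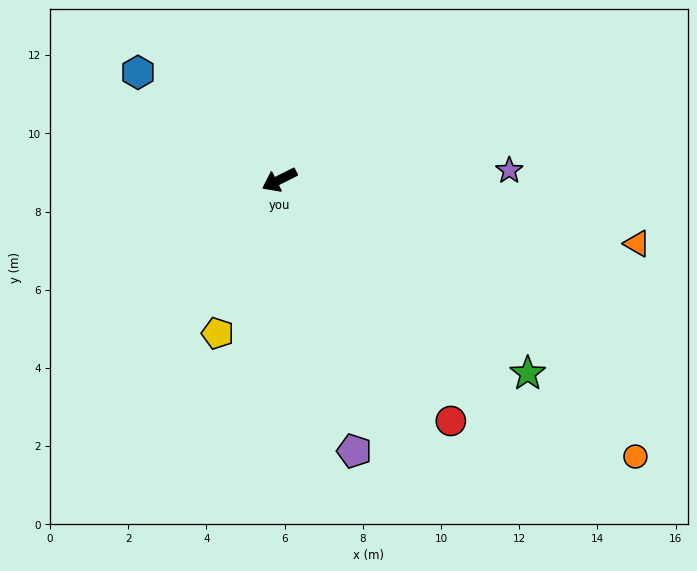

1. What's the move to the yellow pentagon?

turn left 41°, forward 4.2 m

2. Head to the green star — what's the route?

turn left 115°, forward 8.1 m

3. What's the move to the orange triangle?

turn left 143°, forward 9.3 m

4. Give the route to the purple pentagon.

turn left 79°, forward 7.2 m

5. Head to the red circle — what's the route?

turn left 99°, forward 7.6 m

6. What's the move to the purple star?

turn left 156°, forward 5.9 m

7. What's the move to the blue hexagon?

turn right 64°, forward 4.5 m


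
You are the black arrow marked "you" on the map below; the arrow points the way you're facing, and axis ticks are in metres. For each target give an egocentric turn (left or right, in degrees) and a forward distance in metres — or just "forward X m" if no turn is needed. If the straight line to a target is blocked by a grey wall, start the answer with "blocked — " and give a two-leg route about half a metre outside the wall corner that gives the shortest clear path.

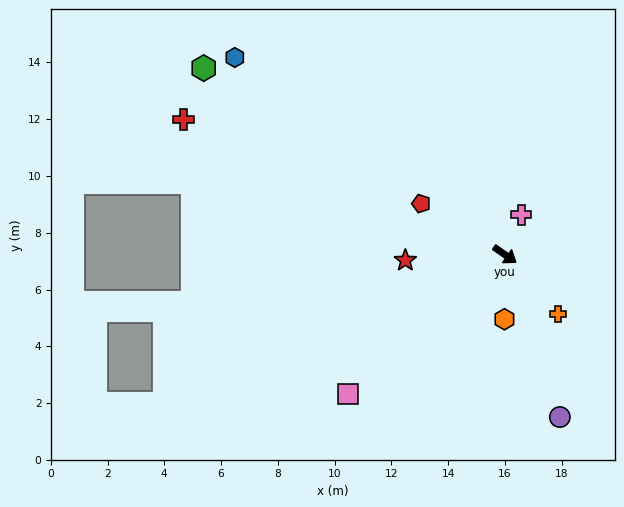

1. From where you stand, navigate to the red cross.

turn right 168°, forward 12.3 m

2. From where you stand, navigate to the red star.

turn right 142°, forward 3.5 m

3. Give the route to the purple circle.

turn right 36°, forward 6.0 m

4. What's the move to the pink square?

turn right 104°, forward 7.4 m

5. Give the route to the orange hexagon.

turn right 56°, forward 2.3 m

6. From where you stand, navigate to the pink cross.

turn left 103°, forward 1.5 m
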